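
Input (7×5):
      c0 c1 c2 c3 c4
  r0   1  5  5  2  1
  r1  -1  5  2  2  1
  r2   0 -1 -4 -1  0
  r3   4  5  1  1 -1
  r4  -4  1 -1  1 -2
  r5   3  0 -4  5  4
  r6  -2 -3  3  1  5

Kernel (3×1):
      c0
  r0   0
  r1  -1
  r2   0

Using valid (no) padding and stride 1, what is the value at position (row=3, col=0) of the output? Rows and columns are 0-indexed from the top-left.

The receptive field on the input at this output position is [4 / -4 / 3]. Elementwise product with the kernel and sum: -4·-1.

4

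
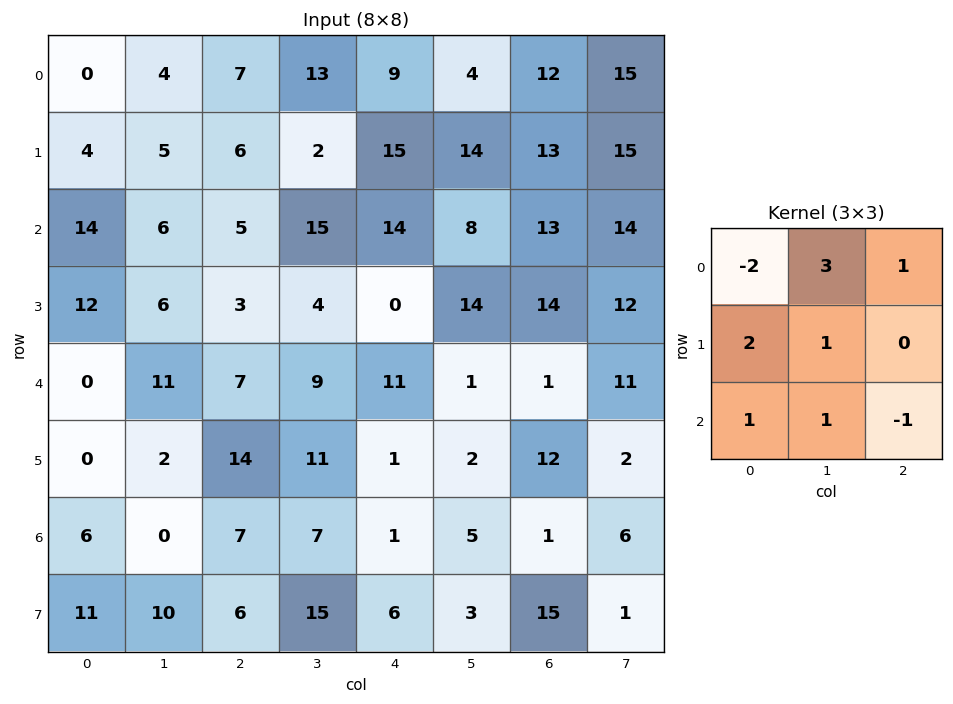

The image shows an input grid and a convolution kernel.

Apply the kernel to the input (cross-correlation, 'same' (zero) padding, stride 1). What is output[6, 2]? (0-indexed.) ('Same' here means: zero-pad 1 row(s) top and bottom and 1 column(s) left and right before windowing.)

57

The receptive field on the zero-padded input at this output position is [2 14 11 / 0 7 7 / 10 6 15]. Elementwise product with the kernel and sum: 2·-2 + 14·3 + 11·1 + 0·2 + 7·1 + 10·1 + 6·1 + 15·-1.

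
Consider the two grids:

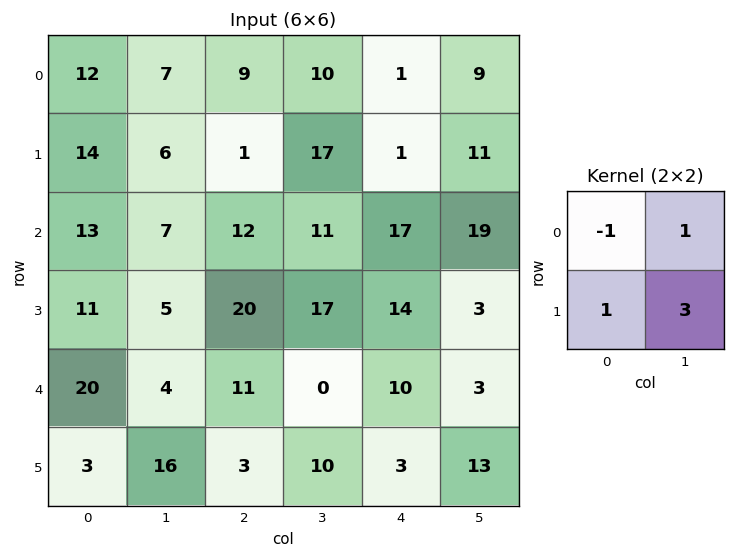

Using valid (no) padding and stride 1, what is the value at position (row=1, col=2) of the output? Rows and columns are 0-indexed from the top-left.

The receptive field on the input at this output position is [1 17 / 12 11]. Elementwise product with the kernel and sum: 1·-1 + 17·1 + 12·1 + 11·3.

61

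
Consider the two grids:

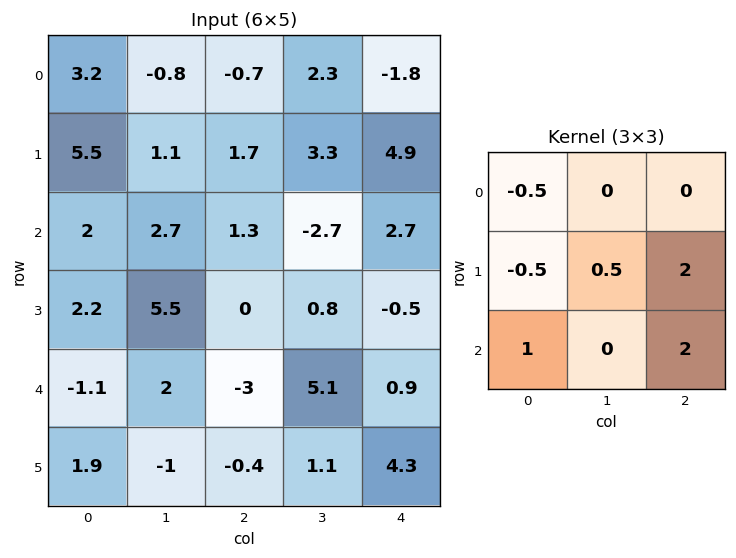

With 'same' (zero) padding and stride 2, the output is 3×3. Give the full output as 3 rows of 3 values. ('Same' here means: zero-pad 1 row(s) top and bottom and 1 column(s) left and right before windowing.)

2.2 12.35 1.25
17.4 0.45 1.85
1.45 6.15 -1.4

Output[0,0]: The receptive field on the zero-padded input at this output position is [0 0 0 / 0 3.2 -0.8 / 0 5.5 1.1]. Elementwise product with the kernel and sum: 0·-0.5 + 0·-0.5 + 3.2·0.5 + -0.8·2 + 0·1 + 1.1·2.
Output[0,1]: The receptive field on the zero-padded input at this output position is [0 0 0 / -0.8 -0.7 2.3 / 1.1 1.7 3.3]. Elementwise product with the kernel and sum: 0·-0.5 + -0.8·-0.5 + -0.7·0.5 + 2.3·2 + 1.1·1 + 3.3·2.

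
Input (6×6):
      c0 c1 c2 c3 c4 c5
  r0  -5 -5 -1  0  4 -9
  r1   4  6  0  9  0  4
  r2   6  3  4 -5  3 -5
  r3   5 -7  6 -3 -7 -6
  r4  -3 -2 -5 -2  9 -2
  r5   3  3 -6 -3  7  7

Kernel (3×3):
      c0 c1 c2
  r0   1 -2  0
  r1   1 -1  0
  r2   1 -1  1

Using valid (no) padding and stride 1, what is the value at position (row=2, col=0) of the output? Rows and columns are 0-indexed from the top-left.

The receptive field on the input at this output position is [6 3 4 / 5 -7 6 / -3 -2 -5]. Elementwise product with the kernel and sum: 6·1 + 3·-2 + 5·1 + -7·-1 + -3·1 + -2·-1 + -5·1.

6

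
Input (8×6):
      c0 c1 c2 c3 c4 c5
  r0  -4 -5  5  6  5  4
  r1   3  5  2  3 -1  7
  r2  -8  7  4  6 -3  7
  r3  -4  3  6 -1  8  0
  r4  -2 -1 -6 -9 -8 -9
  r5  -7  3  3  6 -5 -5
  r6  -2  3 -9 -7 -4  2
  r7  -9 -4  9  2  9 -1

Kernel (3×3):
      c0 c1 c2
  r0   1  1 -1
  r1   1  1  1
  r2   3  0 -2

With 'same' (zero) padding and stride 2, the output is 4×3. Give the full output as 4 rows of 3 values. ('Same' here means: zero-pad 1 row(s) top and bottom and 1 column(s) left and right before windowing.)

-19 15 10
-9 32 2
-16 -9 9
-1 -29 5

Output[0,0]: The receptive field on the zero-padded input at this output position is [0 0 0 / 0 -4 -5 / 0 3 5]. Elementwise product with the kernel and sum: 0·1 + 0·1 + 0·-1 + 0·1 + -4·1 + -5·1 + 0·3 + 5·-2.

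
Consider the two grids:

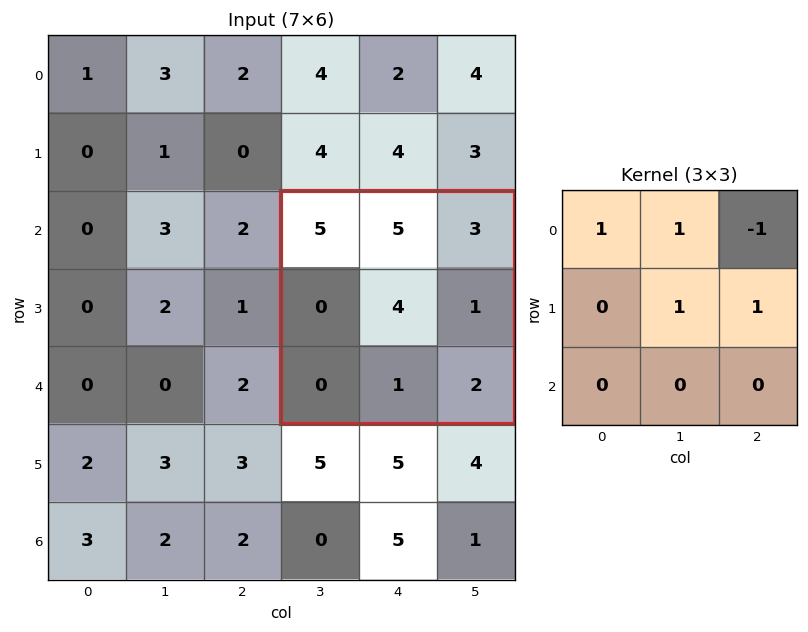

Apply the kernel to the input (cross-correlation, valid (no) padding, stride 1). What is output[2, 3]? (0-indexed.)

12

The receptive field on the input at this output position is [5 5 3 / 0 4 1 / 0 1 2]. Elementwise product with the kernel and sum: 5·1 + 5·1 + 3·-1 + 4·1 + 1·1.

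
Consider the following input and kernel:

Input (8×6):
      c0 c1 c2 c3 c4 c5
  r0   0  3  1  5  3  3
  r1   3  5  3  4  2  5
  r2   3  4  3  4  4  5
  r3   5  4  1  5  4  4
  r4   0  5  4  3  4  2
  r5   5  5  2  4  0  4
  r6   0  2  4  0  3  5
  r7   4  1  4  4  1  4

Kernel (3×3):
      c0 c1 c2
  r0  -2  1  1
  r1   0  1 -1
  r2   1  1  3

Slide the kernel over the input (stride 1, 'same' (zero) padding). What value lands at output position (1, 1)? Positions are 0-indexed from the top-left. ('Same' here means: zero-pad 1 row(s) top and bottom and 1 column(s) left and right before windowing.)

22

The receptive field on the zero-padded input at this output position is [0 3 1 / 3 5 3 / 3 4 3]. Elementwise product with the kernel and sum: 0·-2 + 3·1 + 1·1 + 5·1 + 3·-1 + 3·1 + 4·1 + 3·3.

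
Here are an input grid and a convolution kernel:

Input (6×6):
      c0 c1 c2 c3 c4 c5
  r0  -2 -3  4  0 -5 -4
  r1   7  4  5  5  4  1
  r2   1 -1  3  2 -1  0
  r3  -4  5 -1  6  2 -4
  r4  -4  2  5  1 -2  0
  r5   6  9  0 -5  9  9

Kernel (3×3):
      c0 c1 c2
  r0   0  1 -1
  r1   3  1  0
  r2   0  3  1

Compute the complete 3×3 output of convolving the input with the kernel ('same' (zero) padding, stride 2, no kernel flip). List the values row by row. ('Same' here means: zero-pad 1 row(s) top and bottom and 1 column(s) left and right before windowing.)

23 15 8
-3 3 10
14 -1 43

Output[0,0]: The receptive field on the zero-padded input at this output position is [0 0 0 / 0 -2 -3 / 0 7 4]. Elementwise product with the kernel and sum: 0·1 + 0·-1 + 0·3 + -2·1 + 7·3 + 4·1.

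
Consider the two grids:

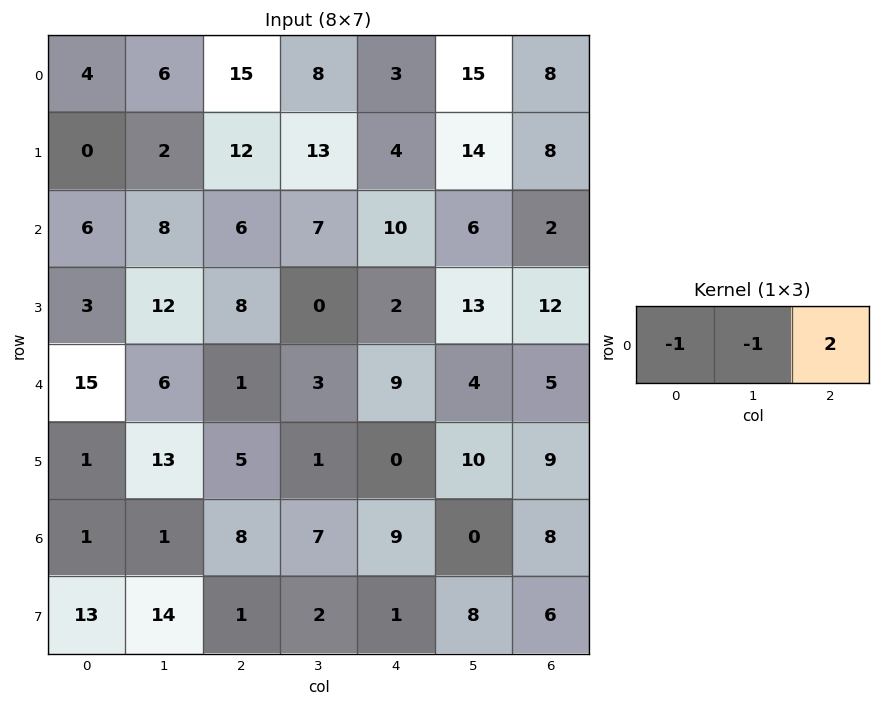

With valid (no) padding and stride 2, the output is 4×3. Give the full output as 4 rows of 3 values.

Output[0,0]: The receptive field on the input at this output position is [4 6 15]. Elementwise product with the kernel and sum: 4·-1 + 6·-1 + 15·2.
Output[0,1]: The receptive field on the input at this output position is [15 8 3]. Elementwise product with the kernel and sum: 15·-1 + 8·-1 + 3·2.

20 -17 -2
-2 7 -12
-19 14 -3
14 3 7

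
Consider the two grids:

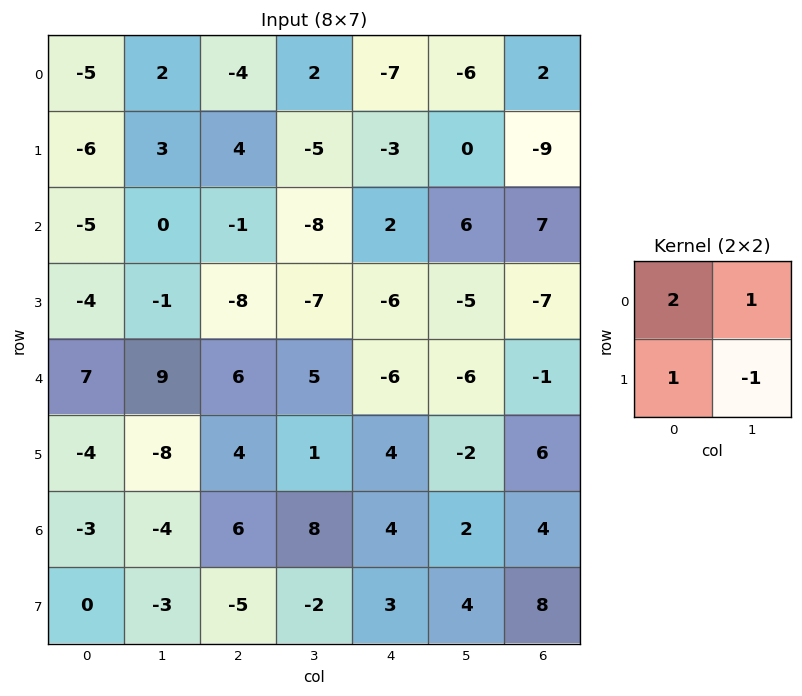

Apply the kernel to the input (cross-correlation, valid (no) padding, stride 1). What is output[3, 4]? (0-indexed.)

The receptive field on the input at this output position is [-6 -5 / -6 -6]. Elementwise product with the kernel and sum: -6·2 + -5·1 + -6·1 + -6·-1.

-17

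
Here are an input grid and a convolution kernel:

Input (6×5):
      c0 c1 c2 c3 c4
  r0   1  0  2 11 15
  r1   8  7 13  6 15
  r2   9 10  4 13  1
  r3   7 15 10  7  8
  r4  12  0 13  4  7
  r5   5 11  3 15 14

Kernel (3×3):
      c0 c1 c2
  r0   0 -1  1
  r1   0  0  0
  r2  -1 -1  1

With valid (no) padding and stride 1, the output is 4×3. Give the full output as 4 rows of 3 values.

-13 8 -12
-6 -25 0
-5 0 -22
-18 -2 -3

Output[0,0]: The receptive field on the input at this output position is [1 0 2 / 8 7 13 / 9 10 4]. Elementwise product with the kernel and sum: 0·-1 + 2·1 + 9·-1 + 10·-1 + 4·1.
Output[0,1]: The receptive field on the input at this output position is [0 2 11 / 7 13 6 / 10 4 13]. Elementwise product with the kernel and sum: 2·-1 + 11·1 + 10·-1 + 4·-1 + 13·1.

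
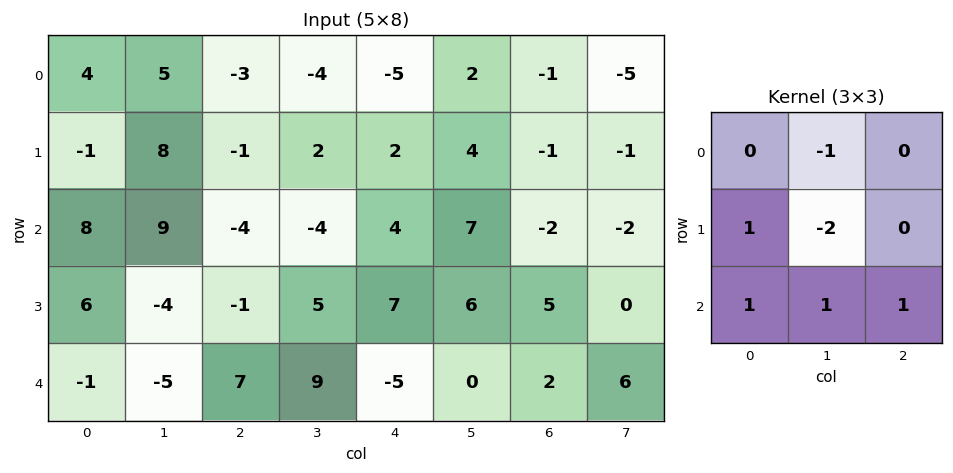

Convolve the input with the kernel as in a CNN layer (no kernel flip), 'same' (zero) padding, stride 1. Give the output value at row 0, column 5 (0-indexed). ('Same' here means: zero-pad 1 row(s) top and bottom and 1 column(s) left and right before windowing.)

-4

The receptive field on the zero-padded input at this output position is [0 0 0 / -5 2 -1 / 2 4 -1]. Elementwise product with the kernel and sum: 0·-1 + -5·1 + 2·-2 + 2·1 + 4·1 + -1·1.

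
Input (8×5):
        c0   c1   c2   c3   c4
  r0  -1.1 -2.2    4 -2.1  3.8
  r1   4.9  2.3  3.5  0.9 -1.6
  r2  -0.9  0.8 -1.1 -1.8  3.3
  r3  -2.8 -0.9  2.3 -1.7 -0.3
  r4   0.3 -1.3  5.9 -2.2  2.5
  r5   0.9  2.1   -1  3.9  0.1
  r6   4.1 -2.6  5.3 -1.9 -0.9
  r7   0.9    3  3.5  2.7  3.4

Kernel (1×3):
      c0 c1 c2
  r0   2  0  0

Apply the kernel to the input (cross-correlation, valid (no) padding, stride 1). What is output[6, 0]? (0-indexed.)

The receptive field on the input at this output position is [4.1 -2.6 5.3]. Elementwise product with the kernel and sum: 4.1·2.

8.2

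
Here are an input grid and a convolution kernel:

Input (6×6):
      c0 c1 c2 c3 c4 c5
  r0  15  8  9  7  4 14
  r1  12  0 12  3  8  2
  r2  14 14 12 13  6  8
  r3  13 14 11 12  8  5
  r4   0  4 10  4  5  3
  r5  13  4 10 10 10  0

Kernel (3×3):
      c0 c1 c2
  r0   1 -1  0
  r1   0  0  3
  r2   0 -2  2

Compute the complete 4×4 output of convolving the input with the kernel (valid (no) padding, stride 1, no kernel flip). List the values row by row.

39 10 12 13
42 29 19 13
45 26 25 18
41 15 14 -7

Output[0,0]: The receptive field on the input at this output position is [15 8 9 / 12 0 12 / 14 14 12]. Elementwise product with the kernel and sum: 15·1 + 8·-1 + 12·3 + 14·-2 + 12·2.
Output[0,1]: The receptive field on the input at this output position is [8 9 7 / 0 12 3 / 14 12 13]. Elementwise product with the kernel and sum: 8·1 + 9·-1 + 3·3 + 12·-2 + 13·2.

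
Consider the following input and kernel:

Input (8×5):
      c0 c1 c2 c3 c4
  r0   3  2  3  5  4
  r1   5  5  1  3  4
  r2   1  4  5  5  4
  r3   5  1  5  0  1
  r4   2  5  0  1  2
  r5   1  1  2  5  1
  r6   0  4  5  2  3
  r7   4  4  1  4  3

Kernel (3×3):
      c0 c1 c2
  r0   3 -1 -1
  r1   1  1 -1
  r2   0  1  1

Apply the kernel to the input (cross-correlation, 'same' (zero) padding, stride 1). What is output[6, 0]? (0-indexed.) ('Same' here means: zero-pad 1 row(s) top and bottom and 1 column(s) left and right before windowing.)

2

The receptive field on the zero-padded input at this output position is [0 1 1 / 0 0 4 / 0 4 4]. Elementwise product with the kernel and sum: 0·3 + 1·-1 + 1·-1 + 0·1 + 0·1 + 4·-1 + 4·1 + 4·1.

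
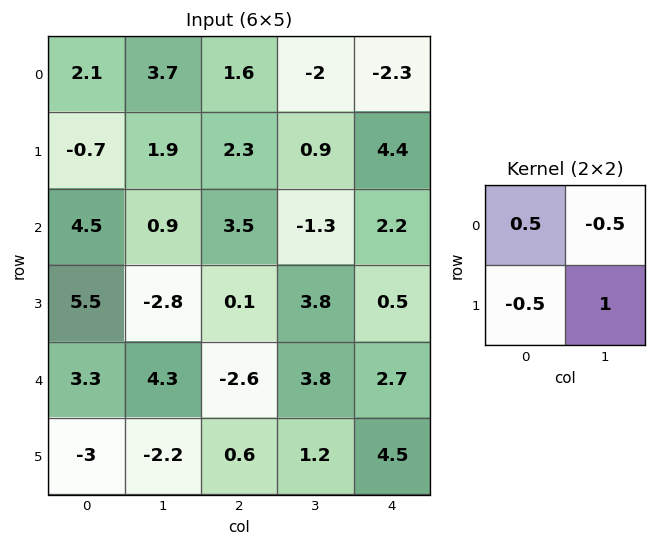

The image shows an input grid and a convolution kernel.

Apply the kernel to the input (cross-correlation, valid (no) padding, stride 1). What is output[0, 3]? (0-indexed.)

4.1

The receptive field on the input at this output position is [-2 -2.3 / 0.9 4.4]. Elementwise product with the kernel and sum: -2·0.5 + -2.3·-0.5 + 0.9·-0.5 + 4.4·1.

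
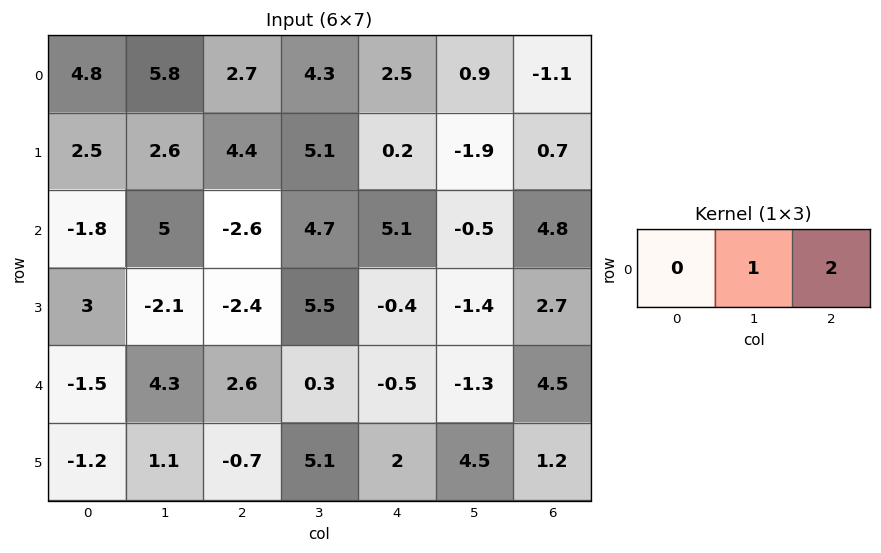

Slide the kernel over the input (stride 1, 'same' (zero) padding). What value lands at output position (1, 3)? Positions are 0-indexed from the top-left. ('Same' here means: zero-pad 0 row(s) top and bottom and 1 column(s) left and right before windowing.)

5.5

The receptive field on the zero-padded input at this output position is [4.4 5.1 0.2]. Elementwise product with the kernel and sum: 5.1·1 + 0.2·2.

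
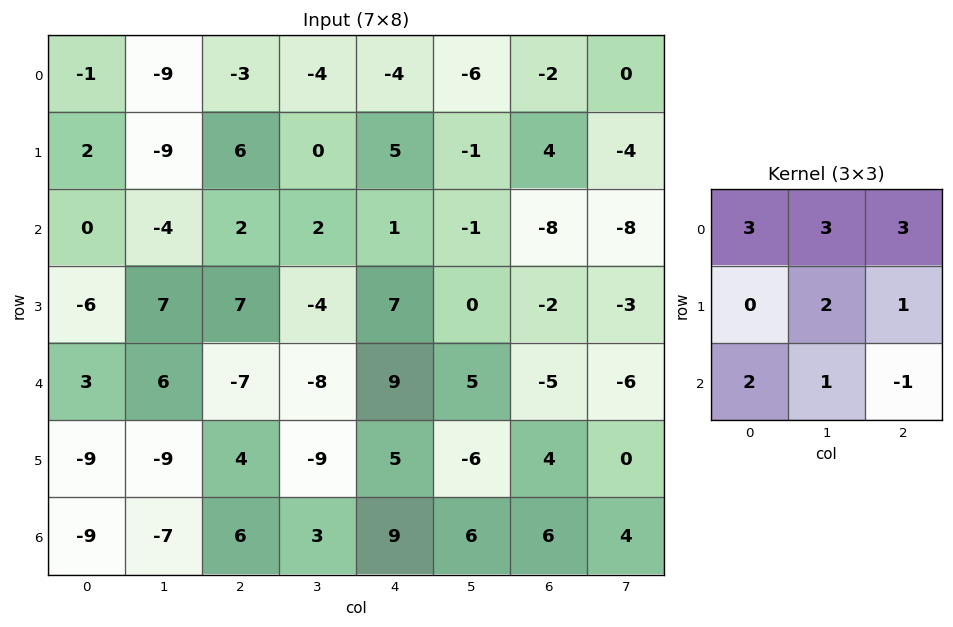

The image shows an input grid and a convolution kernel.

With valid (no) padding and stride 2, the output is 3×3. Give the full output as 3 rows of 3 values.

-57 -23 -25
34 -17 2
-39 -25 37

Output[0,0]: The receptive field on the input at this output position is [-1 -9 -3 / 2 -9 6 / 0 -4 2]. Elementwise product with the kernel and sum: -1·3 + -9·3 + -3·3 + -9·2 + 6·1 + 0·2 + -4·1 + 2·-1.
Output[0,1]: The receptive field on the input at this output position is [-3 -4 -4 / 6 0 5 / 2 2 1]. Elementwise product with the kernel and sum: -3·3 + -4·3 + -4·3 + 0·2 + 5·1 + 2·2 + 2·1 + 1·-1.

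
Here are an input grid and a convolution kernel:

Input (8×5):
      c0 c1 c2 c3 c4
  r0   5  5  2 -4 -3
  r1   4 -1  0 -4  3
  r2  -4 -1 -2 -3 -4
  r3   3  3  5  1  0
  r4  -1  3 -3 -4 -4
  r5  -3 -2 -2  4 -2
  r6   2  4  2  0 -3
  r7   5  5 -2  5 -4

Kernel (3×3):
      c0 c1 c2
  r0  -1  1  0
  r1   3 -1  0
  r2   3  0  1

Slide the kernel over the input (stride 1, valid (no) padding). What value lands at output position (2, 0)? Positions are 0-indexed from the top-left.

The receptive field on the input at this output position is [-4 -1 -2 / 3 3 5 / -1 3 -3]. Elementwise product with the kernel and sum: -4·-1 + -1·1 + 3·3 + 3·-1 + -1·3 + -3·1.

3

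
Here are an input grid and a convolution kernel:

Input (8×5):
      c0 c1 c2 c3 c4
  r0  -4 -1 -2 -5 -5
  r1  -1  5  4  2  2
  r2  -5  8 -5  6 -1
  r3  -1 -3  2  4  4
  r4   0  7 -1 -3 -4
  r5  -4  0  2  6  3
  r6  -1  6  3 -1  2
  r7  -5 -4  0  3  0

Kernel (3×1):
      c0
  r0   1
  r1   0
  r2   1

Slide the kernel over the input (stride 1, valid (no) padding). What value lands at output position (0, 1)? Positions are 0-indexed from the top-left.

The receptive field on the input at this output position is [-1 / 5 / 8]. Elementwise product with the kernel and sum: -1·1 + 8·1.

7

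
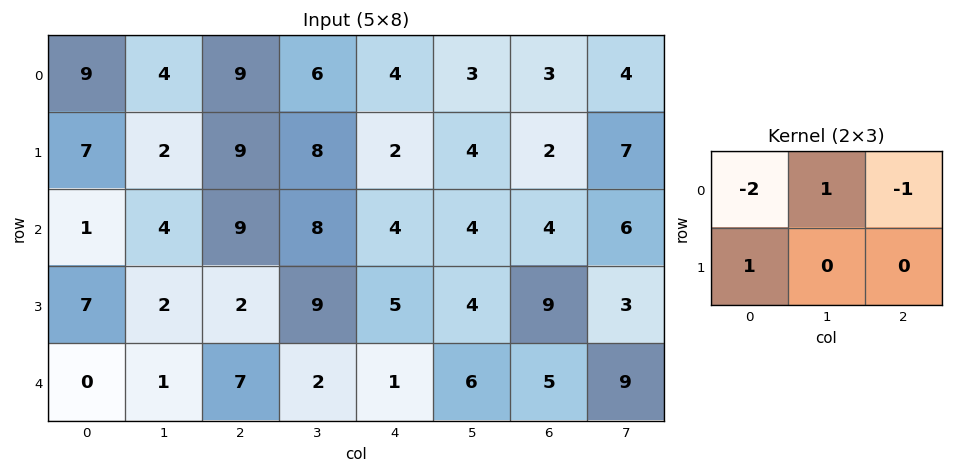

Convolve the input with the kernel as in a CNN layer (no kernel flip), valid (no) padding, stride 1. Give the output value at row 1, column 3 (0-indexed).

-10

The receptive field on the input at this output position is [8 2 4 / 8 4 4]. Elementwise product with the kernel and sum: 8·-2 + 2·1 + 4·-1 + 8·1.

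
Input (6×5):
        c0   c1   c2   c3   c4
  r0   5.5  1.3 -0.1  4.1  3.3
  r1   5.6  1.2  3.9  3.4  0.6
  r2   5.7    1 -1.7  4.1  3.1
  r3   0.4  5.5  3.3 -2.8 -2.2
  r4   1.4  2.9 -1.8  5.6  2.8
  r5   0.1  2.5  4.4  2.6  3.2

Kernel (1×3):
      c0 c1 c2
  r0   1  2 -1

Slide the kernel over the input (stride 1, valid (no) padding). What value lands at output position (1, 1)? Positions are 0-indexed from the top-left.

5.6

The receptive field on the input at this output position is [1.2 3.9 3.4]. Elementwise product with the kernel and sum: 1.2·1 + 3.9·2 + 3.4·-1.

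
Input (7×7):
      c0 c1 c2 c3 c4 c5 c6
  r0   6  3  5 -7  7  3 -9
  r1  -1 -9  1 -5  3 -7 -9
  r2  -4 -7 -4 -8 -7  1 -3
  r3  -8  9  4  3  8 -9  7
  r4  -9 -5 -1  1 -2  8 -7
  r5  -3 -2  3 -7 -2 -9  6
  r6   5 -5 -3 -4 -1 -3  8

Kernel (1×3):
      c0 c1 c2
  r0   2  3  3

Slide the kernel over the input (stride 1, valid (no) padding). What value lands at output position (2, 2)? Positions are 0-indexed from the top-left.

-53

The receptive field on the input at this output position is [-4 -8 -7]. Elementwise product with the kernel and sum: -4·2 + -8·3 + -7·3.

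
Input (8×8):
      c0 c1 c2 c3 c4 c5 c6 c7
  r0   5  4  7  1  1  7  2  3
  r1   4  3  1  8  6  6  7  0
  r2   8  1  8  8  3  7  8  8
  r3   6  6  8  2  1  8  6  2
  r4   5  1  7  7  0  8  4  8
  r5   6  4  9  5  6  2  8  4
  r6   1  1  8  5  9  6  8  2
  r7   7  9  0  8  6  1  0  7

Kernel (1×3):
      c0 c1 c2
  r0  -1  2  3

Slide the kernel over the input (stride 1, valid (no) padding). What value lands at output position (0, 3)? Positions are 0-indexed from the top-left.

22

The receptive field on the input at this output position is [1 1 7]. Elementwise product with the kernel and sum: 1·-1 + 1·2 + 7·3.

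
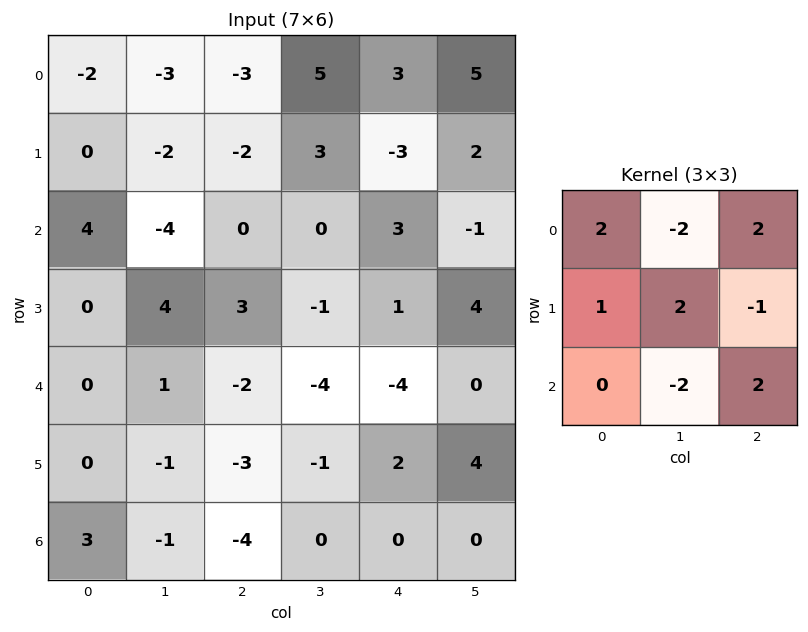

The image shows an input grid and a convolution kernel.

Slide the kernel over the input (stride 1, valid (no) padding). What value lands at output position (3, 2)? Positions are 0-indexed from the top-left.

The receptive field on the input at this output position is [3 -1 1 / -2 -4 -4 / -3 -1 2]. Elementwise product with the kernel and sum: 3·2 + -1·-2 + 1·2 + -2·1 + -4·2 + -4·-1 + -1·-2 + 2·2.

10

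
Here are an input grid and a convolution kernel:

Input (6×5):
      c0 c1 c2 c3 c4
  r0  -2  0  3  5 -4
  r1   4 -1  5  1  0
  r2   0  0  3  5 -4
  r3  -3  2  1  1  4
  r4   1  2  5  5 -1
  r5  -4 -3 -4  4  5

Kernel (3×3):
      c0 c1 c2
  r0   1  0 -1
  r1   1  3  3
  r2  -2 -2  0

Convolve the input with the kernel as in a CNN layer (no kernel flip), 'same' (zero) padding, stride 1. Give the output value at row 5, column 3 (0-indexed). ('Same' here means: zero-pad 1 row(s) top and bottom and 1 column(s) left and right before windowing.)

29

The receptive field on the zero-padded input at this output position is [5 5 -1 / -4 4 5 / 0 0 0]. Elementwise product with the kernel and sum: 5·1 + -1·-1 + -4·1 + 4·3 + 5·3 + 0·-2 + 0·-2.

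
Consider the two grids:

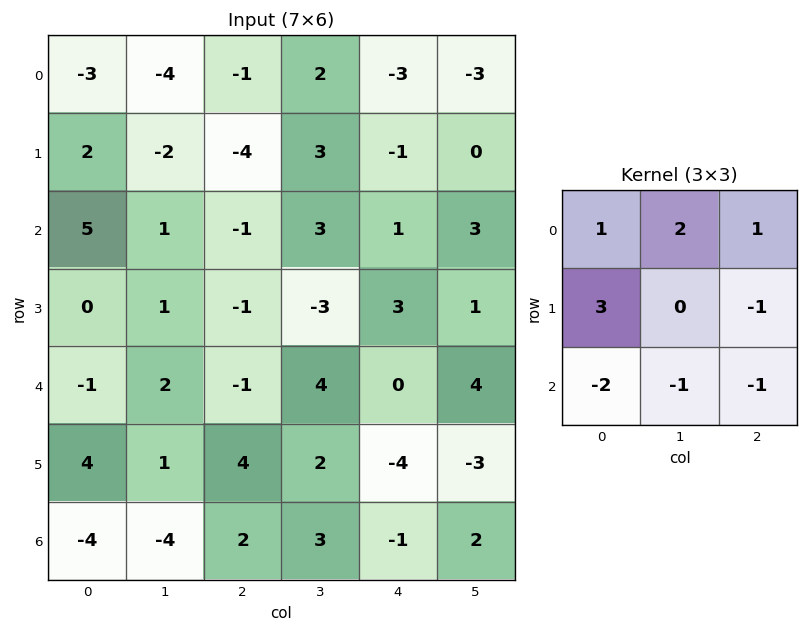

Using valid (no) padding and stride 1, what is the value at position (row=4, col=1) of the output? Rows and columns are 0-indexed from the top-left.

8

The receptive field on the input at this output position is [2 -1 4 / 1 4 2 / -4 2 3]. Elementwise product with the kernel and sum: 2·1 + -1·2 + 4·1 + 1·3 + 2·-1 + -4·-2 + 2·-1 + 3·-1.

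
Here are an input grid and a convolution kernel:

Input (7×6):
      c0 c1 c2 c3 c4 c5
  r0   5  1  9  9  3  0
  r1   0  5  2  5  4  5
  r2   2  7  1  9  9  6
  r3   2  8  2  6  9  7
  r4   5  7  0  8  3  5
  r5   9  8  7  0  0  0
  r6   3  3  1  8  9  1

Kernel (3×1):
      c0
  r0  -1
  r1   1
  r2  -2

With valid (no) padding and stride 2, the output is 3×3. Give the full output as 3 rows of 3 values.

Output[0,0]: The receptive field on the input at this output position is [5 / 0 / 2]. Elementwise product with the kernel and sum: 5·-1 + 0·1 + 2·-2.

-9 -9 -17
-10 1 -6
-2 5 -21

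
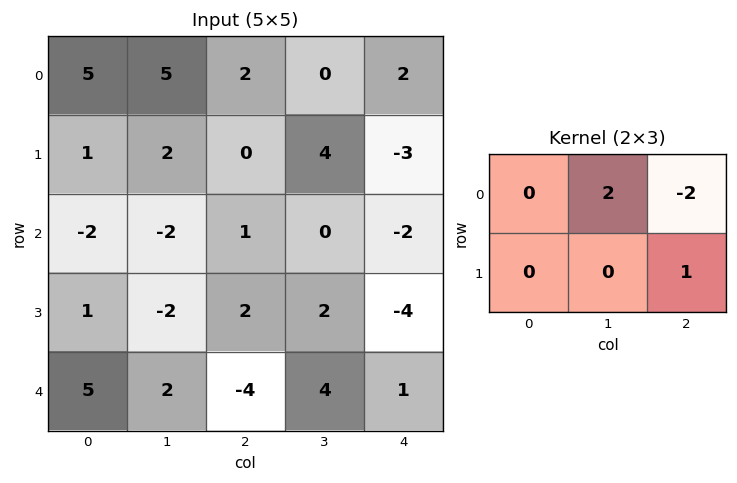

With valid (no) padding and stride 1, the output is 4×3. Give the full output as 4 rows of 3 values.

6 8 -7
5 -8 12
-4 4 0
-12 4 13

Output[0,0]: The receptive field on the input at this output position is [5 5 2 / 1 2 0]. Elementwise product with the kernel and sum: 5·2 + 2·-2 + 0·1.
Output[0,1]: The receptive field on the input at this output position is [5 2 0 / 2 0 4]. Elementwise product with the kernel and sum: 2·2 + 0·-2 + 4·1.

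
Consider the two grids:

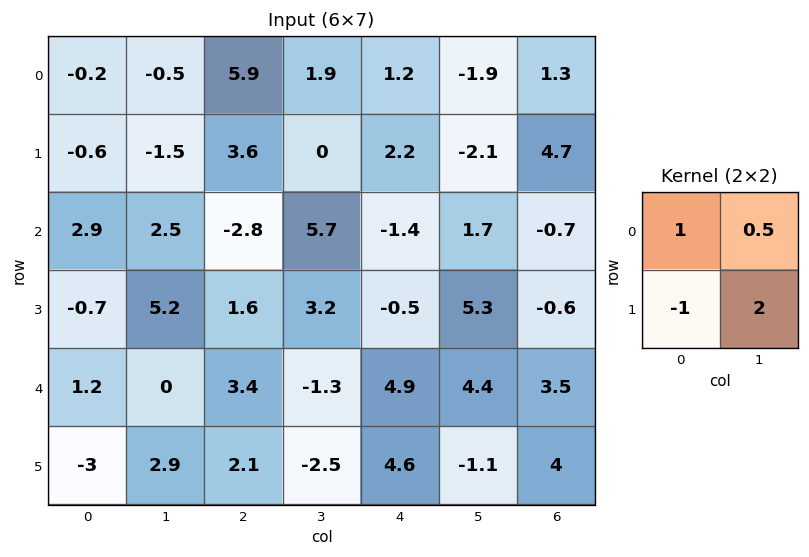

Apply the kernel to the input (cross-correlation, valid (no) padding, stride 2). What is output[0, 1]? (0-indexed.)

3.25

The receptive field on the input at this output position is [5.9 1.9 / 3.6 0]. Elementwise product with the kernel and sum: 5.9·1 + 1.9·0.5 + 3.6·-1 + 0·2.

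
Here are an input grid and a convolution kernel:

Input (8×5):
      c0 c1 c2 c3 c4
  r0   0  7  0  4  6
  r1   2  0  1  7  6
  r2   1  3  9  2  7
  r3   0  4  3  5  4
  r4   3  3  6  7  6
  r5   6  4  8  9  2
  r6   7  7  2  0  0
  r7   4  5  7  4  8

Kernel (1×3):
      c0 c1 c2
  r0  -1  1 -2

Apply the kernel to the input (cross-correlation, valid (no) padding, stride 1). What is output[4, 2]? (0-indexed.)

-11

The receptive field on the input at this output position is [6 7 6]. Elementwise product with the kernel and sum: 6·-1 + 7·1 + 6·-2.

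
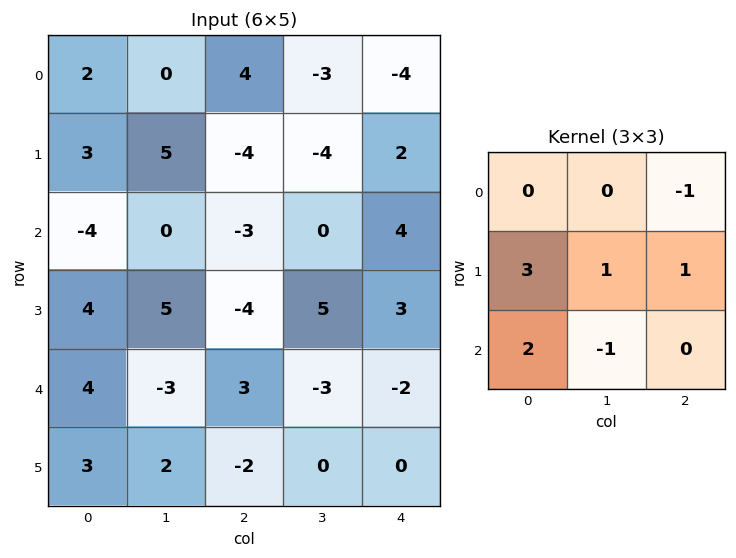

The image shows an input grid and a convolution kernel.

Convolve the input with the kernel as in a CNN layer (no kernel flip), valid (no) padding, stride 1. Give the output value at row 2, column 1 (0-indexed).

7

The receptive field on the input at this output position is [0 -3 0 / 5 -4 5 / -3 3 -3]. Elementwise product with the kernel and sum: 0·-1 + 5·3 + -4·1 + 5·1 + -3·2 + 3·-1.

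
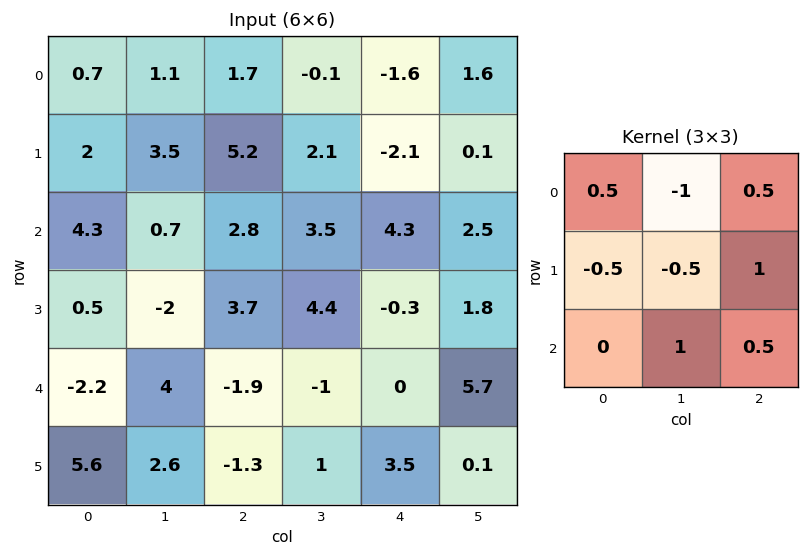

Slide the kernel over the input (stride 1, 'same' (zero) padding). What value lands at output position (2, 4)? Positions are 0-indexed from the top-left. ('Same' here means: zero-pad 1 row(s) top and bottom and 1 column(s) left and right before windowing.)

2.4

The receptive field on the zero-padded input at this output position is [2.1 -2.1 0.1 / 3.5 4.3 2.5 / 4.4 -0.3 1.8]. Elementwise product with the kernel and sum: 2.1·0.5 + -2.1·-1 + 0.1·0.5 + 3.5·-0.5 + 4.3·-0.5 + 2.5·1 + -0.3·1 + 1.8·0.5.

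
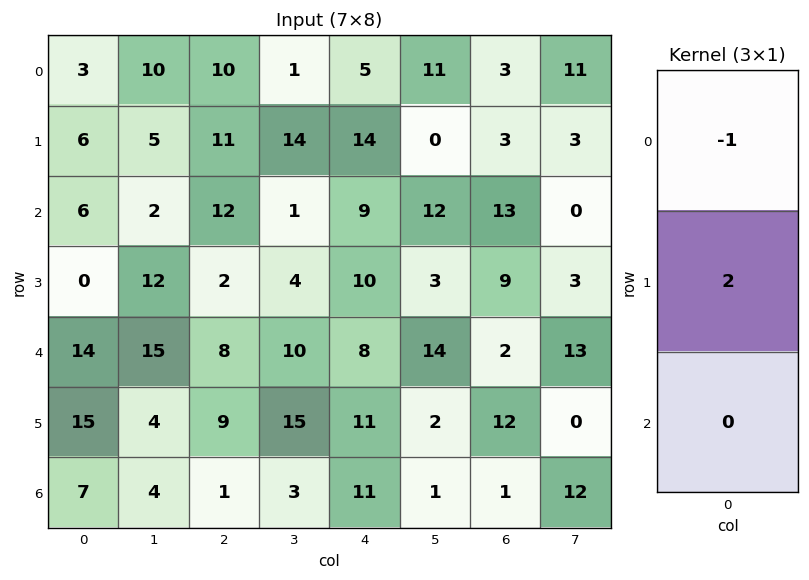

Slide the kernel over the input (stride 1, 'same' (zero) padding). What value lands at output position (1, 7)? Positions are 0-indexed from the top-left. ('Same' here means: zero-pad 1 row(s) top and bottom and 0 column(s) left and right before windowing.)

-5

The receptive field on the zero-padded input at this output position is [11 / 3 / 0]. Elementwise product with the kernel and sum: 11·-1 + 3·2.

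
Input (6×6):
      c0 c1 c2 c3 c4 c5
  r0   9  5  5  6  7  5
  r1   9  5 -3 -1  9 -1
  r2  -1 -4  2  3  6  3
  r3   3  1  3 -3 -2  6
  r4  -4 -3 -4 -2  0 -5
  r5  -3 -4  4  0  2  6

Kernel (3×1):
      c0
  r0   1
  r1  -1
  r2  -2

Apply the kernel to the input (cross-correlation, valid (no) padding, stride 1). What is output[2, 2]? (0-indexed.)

7

The receptive field on the input at this output position is [2 / 3 / -4]. Elementwise product with the kernel and sum: 2·1 + 3·-1 + -4·-2.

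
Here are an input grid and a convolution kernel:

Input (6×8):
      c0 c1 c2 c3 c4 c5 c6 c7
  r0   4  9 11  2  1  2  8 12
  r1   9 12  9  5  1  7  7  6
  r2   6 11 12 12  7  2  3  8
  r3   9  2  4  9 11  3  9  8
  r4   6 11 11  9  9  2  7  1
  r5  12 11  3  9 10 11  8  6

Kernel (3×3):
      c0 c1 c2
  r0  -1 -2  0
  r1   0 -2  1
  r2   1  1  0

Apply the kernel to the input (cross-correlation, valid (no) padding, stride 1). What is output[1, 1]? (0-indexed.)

-36

The receptive field on the input at this output position is [12 9 5 / 11 12 12 / 2 4 9]. Elementwise product with the kernel and sum: 12·-1 + 9·-2 + 12·-2 + 12·1 + 2·1 + 4·1.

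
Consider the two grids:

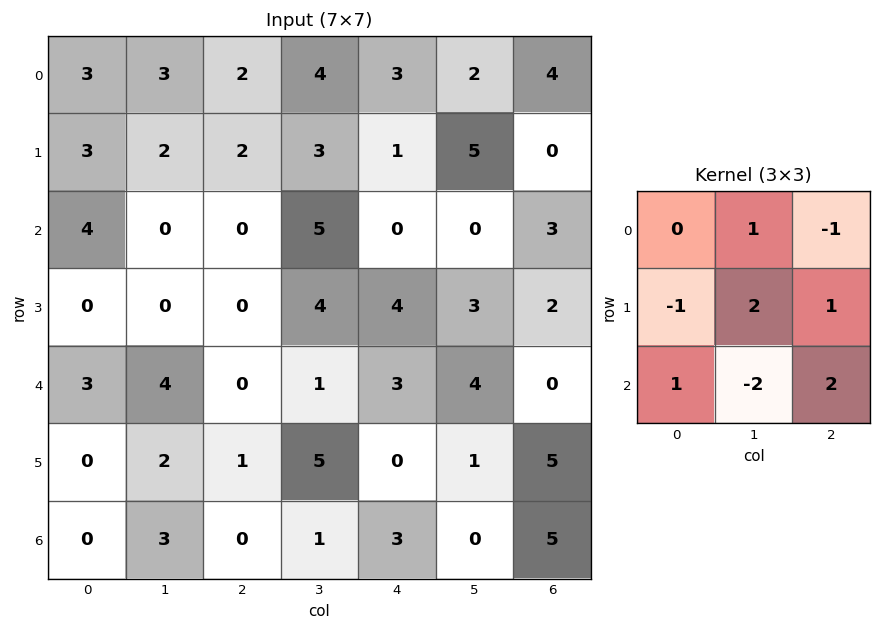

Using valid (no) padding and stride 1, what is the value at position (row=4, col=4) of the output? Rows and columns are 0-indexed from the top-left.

The receptive field on the input at this output position is [3 4 0 / 0 1 5 / 3 0 5]. Elementwise product with the kernel and sum: 4·1 + 0·-1 + 0·-1 + 1·2 + 5·1 + 3·1 + 0·-2 + 5·2.

24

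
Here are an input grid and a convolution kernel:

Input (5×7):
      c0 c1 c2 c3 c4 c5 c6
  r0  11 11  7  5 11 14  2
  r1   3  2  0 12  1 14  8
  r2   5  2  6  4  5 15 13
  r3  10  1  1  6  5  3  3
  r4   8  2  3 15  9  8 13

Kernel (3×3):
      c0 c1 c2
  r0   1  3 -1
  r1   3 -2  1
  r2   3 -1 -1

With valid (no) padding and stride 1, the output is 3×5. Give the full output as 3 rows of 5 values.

Output[0,0]: The receptive field on the input at this output position is [11 11 7 / 3 2 0 / 5 2 6]. Elementwise product with the kernel and sum: 11·1 + 11·3 + 7·-1 + 3·3 + 2·-2 + 0·1 + 5·3 + 2·-1 + 6·-1.
Output[0,1]: The receptive field on the input at this output position is [11 7 5 / 2 0 12 / 2 6 4]. Elementwise product with the kernel and sum: 11·1 + 7·3 + 5·-1 + 2·3 + 0·-2 + 12·1 + 2·3 + 6·-1 + 4·-1.

49 41 -3 64 21
54 -16 42 28 42
53 11 -6 43 55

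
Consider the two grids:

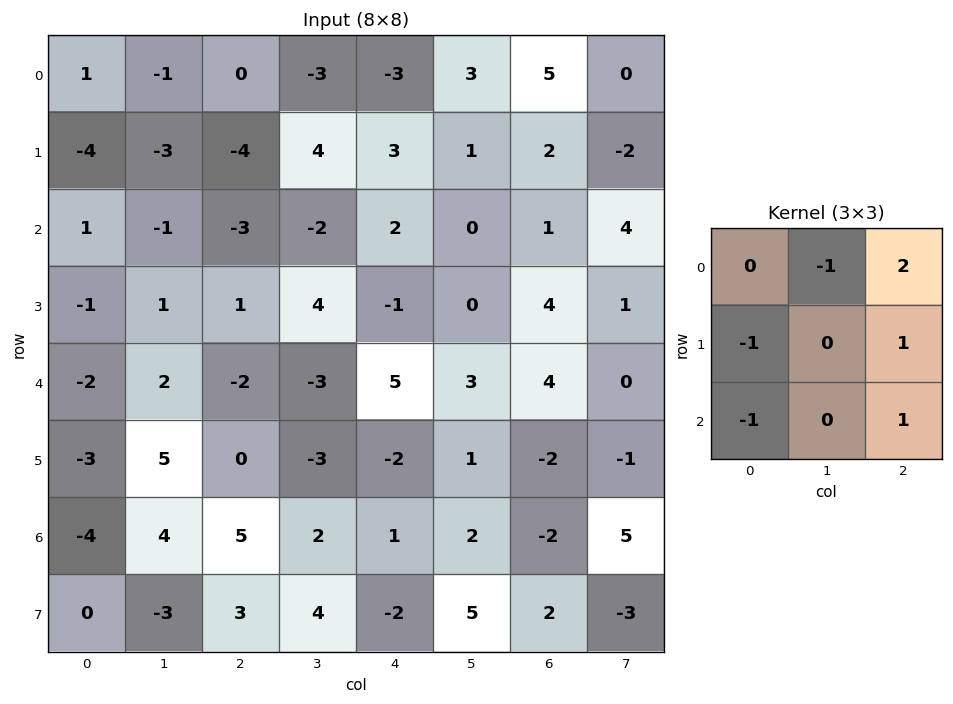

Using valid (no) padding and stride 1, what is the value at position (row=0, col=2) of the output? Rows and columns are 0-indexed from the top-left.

9

The receptive field on the input at this output position is [0 -3 -3 / -4 4 3 / -3 -2 2]. Elementwise product with the kernel and sum: -3·-1 + -3·2 + -4·-1 + 3·1 + -3·-1 + 2·1.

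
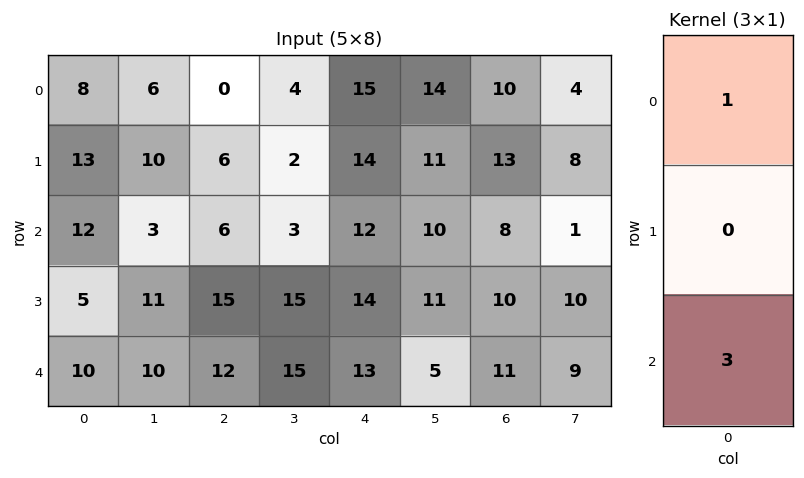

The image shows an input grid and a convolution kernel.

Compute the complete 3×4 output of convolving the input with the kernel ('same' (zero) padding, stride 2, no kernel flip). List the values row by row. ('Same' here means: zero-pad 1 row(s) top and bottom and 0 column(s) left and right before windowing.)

Output[0,0]: The receptive field on the zero-padded input at this output position is [0 / 8 / 13]. Elementwise product with the kernel and sum: 0·1 + 13·3.

39 18 42 39
28 51 56 43
5 15 14 10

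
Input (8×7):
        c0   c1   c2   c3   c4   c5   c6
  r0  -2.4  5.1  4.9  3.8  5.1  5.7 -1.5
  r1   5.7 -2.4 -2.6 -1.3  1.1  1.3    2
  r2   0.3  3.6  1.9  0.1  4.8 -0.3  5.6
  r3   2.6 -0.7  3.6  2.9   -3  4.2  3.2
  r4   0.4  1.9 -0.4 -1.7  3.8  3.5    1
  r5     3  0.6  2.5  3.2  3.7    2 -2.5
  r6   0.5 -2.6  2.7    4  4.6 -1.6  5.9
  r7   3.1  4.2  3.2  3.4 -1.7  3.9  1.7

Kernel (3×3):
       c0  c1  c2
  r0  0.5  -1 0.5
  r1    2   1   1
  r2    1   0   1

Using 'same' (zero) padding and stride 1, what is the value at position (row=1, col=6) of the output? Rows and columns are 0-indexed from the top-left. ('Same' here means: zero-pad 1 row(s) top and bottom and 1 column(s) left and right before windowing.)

The receptive field on the zero-padded input at this output position is [5.7 -1.5 0 / 1.3 2 0 / -0.3 5.6 0]. Elementwise product with the kernel and sum: 5.7·0.5 + -1.5·-1 + 0·0.5 + 1.3·2 + 2·1 + 0·1 + -0.3·1 + 0·1.

8.65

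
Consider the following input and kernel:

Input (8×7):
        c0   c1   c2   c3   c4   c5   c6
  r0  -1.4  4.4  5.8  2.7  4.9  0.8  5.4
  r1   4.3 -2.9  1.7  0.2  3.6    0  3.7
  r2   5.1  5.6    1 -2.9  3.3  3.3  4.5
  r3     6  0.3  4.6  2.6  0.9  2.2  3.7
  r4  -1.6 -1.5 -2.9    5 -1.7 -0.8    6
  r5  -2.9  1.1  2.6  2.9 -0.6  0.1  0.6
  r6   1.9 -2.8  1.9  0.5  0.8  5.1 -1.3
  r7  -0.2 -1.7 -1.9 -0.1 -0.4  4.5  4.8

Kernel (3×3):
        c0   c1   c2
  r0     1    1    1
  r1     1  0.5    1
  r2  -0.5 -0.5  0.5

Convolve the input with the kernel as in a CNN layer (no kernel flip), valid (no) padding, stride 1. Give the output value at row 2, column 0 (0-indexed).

The receptive field on the input at this output position is [5.1 5.6 1 / 6 0.3 4.6 / -1.6 -1.5 -2.9]. Elementwise product with the kernel and sum: 5.1·1 + 5.6·1 + 1·1 + 6·1 + 0.3·0.5 + 4.6·1 + -1.6·-0.5 + -1.5·-0.5 + -2.9·0.5.

22.55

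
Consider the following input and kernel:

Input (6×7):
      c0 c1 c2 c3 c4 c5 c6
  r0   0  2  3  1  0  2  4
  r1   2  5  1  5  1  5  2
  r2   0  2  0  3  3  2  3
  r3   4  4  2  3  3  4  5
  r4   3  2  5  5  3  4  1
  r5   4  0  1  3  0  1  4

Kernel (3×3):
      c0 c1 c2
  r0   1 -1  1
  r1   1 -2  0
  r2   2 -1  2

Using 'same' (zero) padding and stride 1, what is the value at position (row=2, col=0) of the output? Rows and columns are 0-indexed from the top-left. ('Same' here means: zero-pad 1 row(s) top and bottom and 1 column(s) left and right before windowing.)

The receptive field on the zero-padded input at this output position is [0 2 5 / 0 0 2 / 0 4 4]. Elementwise product with the kernel and sum: 0·1 + 2·-1 + 5·1 + 0·1 + 0·-2 + 0·2 + 4·-1 + 4·2.

7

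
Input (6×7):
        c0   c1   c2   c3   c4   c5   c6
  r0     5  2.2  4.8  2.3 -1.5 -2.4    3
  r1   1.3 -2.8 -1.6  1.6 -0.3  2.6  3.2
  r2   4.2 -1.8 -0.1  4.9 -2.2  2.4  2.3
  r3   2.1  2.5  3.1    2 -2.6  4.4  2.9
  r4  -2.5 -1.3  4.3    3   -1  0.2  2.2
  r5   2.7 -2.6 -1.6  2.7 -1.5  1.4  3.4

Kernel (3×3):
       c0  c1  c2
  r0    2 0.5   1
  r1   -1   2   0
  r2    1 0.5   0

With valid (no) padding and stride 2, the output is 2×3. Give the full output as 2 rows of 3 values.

12.3 16.4 3.3
7.15 6.75 9.6

Output[0,0]: The receptive field on the input at this output position is [5 2.2 4.8 / 1.3 -2.8 -1.6 / 4.2 -1.8 -0.1]. Elementwise product with the kernel and sum: 5·2 + 2.2·0.5 + 4.8·1 + 1.3·-1 + -2.8·2 + 4.2·1 + -1.8·0.5.
Output[0,1]: The receptive field on the input at this output position is [4.8 2.3 -1.5 / -1.6 1.6 -0.3 / -0.1 4.9 -2.2]. Elementwise product with the kernel and sum: 4.8·2 + 2.3·0.5 + -1.5·1 + -1.6·-1 + 1.6·2 + -0.1·1 + 4.9·0.5.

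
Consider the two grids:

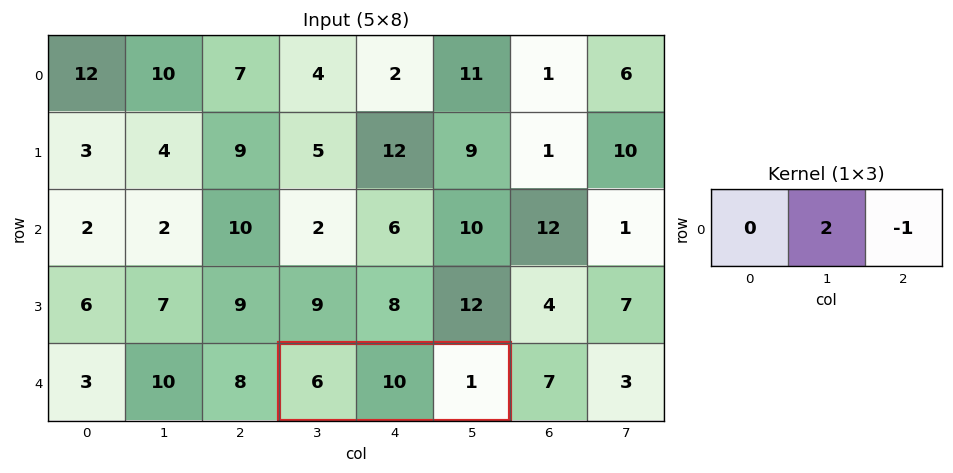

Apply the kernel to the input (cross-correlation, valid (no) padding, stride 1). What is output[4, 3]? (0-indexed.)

19

The receptive field on the input at this output position is [6 10 1]. Elementwise product with the kernel and sum: 10·2 + 1·-1.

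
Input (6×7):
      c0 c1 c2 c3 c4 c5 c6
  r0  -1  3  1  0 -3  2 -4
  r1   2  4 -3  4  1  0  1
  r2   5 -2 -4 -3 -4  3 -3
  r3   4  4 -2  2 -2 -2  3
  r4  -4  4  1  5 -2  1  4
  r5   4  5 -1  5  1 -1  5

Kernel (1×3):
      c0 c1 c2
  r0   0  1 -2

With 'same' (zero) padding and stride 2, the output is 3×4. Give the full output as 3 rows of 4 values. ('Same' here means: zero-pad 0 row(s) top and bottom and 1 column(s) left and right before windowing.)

Output[0,0]: The receptive field on the zero-padded input at this output position is [0 -1 3]. Elementwise product with the kernel and sum: -1·1 + 3·-2.
Output[0,1]: The receptive field on the zero-padded input at this output position is [3 1 0]. Elementwise product with the kernel and sum: 1·1 + 0·-2.

-7 1 -7 -4
9 2 -10 -3
-12 -9 -4 4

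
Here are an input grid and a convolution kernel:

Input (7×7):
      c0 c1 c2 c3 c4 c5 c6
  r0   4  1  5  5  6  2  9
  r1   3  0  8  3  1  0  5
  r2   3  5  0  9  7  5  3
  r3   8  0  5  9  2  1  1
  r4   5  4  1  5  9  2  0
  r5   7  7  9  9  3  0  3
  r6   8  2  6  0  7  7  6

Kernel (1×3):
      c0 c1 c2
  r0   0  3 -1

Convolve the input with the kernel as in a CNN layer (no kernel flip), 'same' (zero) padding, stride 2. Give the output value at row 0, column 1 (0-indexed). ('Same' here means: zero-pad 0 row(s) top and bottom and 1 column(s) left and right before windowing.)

10

The receptive field on the zero-padded input at this output position is [1 5 5]. Elementwise product with the kernel and sum: 5·3 + 5·-1.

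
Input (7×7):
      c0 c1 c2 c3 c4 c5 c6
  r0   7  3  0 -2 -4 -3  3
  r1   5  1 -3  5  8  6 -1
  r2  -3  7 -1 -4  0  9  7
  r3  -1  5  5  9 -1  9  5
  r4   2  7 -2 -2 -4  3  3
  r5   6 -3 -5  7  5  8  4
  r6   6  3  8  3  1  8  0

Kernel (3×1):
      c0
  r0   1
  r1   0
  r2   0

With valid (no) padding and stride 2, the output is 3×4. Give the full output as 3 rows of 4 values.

Output[0,0]: The receptive field on the input at this output position is [7 / 5 / -3]. Elementwise product with the kernel and sum: 7·1.
Output[0,1]: The receptive field on the input at this output position is [0 / -3 / -1]. Elementwise product with the kernel and sum: 0·1.

7 0 -4 3
-3 -1 0 7
2 -2 -4 3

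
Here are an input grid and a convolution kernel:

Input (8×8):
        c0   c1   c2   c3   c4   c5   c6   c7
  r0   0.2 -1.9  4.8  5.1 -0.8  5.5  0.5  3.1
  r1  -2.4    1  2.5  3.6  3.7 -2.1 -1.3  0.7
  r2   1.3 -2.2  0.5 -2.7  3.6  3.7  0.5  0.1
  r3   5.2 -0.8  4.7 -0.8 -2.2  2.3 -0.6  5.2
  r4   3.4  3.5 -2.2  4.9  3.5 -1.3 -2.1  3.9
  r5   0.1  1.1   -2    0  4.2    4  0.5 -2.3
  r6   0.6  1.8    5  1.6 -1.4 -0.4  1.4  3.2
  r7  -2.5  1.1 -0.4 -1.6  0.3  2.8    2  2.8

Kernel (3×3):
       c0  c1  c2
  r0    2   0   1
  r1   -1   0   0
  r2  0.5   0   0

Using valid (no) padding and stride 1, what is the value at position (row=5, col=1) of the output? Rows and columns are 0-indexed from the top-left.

0.95

The receptive field on the input at this output position is [1.1 -2 0 / 1.8 5 1.6 / 1.1 -0.4 -1.6]. Elementwise product with the kernel and sum: 1.1·2 + 0·1 + 1.8·-1 + 1.1·0.5.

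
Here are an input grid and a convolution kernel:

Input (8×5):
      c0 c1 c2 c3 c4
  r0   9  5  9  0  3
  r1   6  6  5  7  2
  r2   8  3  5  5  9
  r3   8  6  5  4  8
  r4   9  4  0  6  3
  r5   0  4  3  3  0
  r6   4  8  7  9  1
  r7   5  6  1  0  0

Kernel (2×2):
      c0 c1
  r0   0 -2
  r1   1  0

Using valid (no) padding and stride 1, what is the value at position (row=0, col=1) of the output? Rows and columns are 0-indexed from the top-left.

The receptive field on the input at this output position is [5 9 / 6 5]. Elementwise product with the kernel and sum: 9·-2 + 6·1.

-12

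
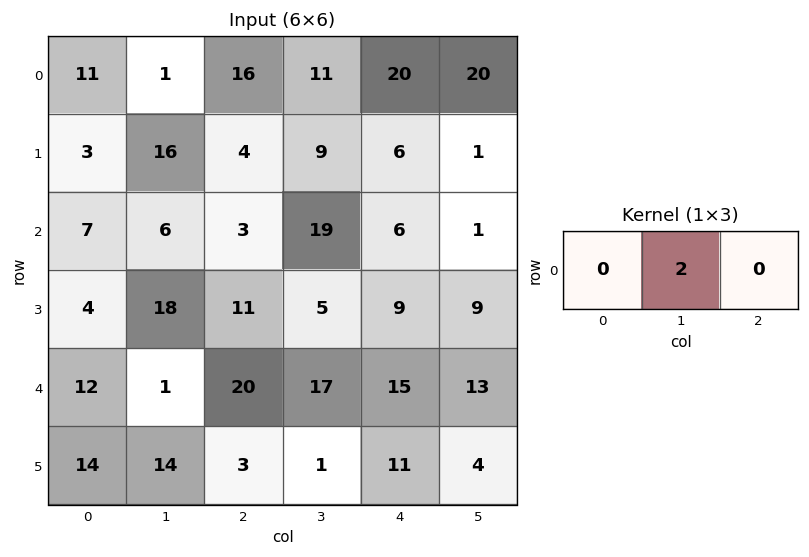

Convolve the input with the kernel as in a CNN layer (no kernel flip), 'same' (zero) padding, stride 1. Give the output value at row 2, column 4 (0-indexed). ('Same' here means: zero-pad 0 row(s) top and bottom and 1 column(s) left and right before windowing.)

The receptive field on the zero-padded input at this output position is [19 6 1]. Elementwise product with the kernel and sum: 6·2.

12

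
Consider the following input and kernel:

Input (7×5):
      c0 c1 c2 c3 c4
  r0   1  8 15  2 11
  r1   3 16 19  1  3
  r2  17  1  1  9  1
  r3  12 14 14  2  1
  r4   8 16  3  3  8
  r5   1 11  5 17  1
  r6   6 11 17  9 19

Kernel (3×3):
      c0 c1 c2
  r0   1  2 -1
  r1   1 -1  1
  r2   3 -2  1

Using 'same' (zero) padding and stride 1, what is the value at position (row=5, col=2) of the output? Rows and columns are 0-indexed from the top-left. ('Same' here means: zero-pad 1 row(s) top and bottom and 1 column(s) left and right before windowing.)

The receptive field on the zero-padded input at this output position is [16 3 3 / 11 5 17 / 11 17 9]. Elementwise product with the kernel and sum: 16·1 + 3·2 + 3·-1 + 11·1 + 5·-1 + 17·1 + 11·3 + 17·-2 + 9·1.

50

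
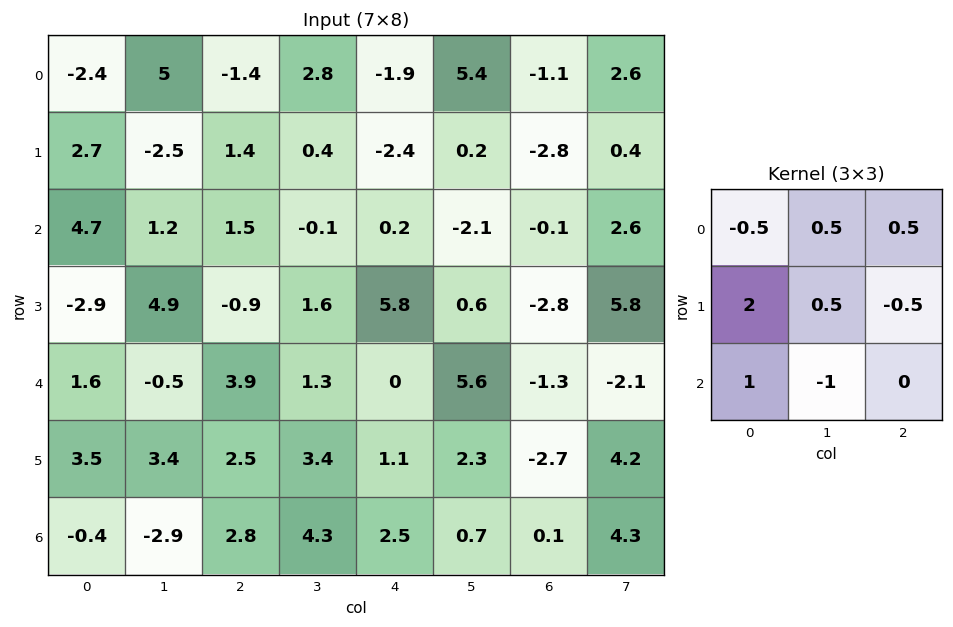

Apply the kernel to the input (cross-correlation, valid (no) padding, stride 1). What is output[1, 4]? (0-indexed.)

The receptive field on the input at this output position is [-2.4 0.2 -2.8 / 0.2 -2.1 -0.1 / 5.8 0.6 -2.8]. Elementwise product with the kernel and sum: -2.4·-0.5 + 0.2·0.5 + -2.8·0.5 + 0.2·2 + -2.1·0.5 + -0.1·-0.5 + 5.8·1 + 0.6·-1.

4.5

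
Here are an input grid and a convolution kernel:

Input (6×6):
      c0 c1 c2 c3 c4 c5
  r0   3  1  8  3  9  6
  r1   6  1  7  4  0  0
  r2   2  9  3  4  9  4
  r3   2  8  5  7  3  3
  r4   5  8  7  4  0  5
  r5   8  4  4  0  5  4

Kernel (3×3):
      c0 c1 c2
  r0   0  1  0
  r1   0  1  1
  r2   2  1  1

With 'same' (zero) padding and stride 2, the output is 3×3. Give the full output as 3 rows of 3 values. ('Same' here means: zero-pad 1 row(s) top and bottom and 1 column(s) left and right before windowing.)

11 24 23
27 42 33
27 28 17

Output[0,0]: The receptive field on the zero-padded input at this output position is [0 0 0 / 0 3 1 / 0 6 1]. Elementwise product with the kernel and sum: 0·1 + 3·1 + 1·1 + 0·2 + 6·1 + 1·1.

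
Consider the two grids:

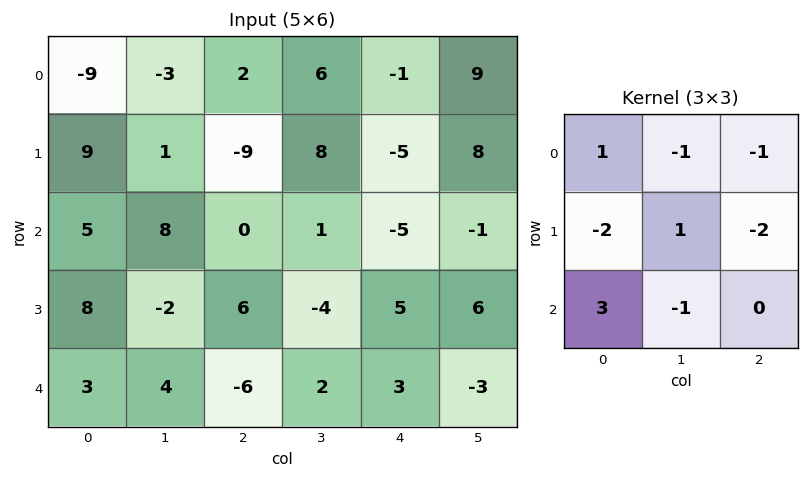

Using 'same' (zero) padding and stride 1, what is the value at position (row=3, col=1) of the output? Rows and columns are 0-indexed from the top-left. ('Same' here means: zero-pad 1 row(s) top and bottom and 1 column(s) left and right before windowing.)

The receptive field on the zero-padded input at this output position is [5 8 0 / 8 -2 6 / 3 4 -6]. Elementwise product with the kernel and sum: 5·1 + 8·-1 + 0·-1 + 8·-2 + -2·1 + 6·-2 + 3·3 + 4·-1.

-28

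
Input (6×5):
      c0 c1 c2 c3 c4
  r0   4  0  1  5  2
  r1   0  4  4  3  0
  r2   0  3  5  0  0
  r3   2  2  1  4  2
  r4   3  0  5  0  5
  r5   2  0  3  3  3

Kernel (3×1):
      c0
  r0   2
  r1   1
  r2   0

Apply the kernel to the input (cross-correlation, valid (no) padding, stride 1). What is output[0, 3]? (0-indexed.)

The receptive field on the input at this output position is [5 / 3 / 0]. Elementwise product with the kernel and sum: 5·2 + 3·1.

13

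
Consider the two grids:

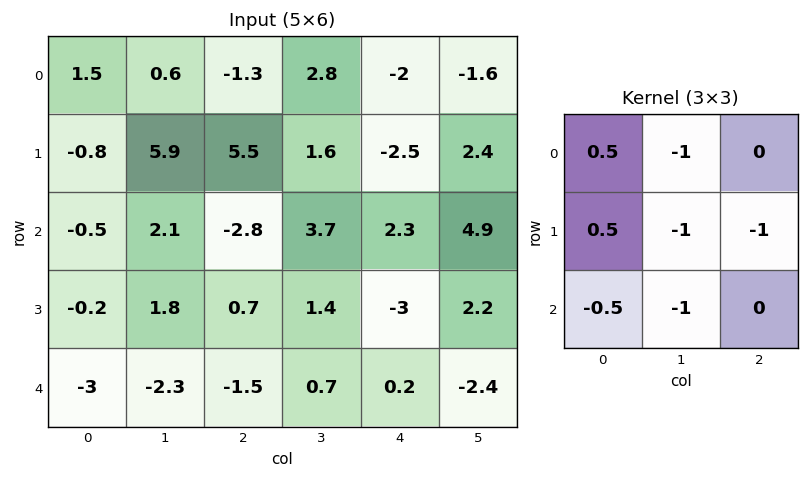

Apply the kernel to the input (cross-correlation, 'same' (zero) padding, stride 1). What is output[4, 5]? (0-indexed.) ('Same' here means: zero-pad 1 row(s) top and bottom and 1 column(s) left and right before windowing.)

The receptive field on the zero-padded input at this output position is [-3 2.2 0 / 0.2 -2.4 0 / 0 0 0]. Elementwise product with the kernel and sum: -3·0.5 + 2.2·-1 + 0.2·0.5 + -2.4·-1 + 0·-1 + 0·-0.5 + 0·-1.

-1.2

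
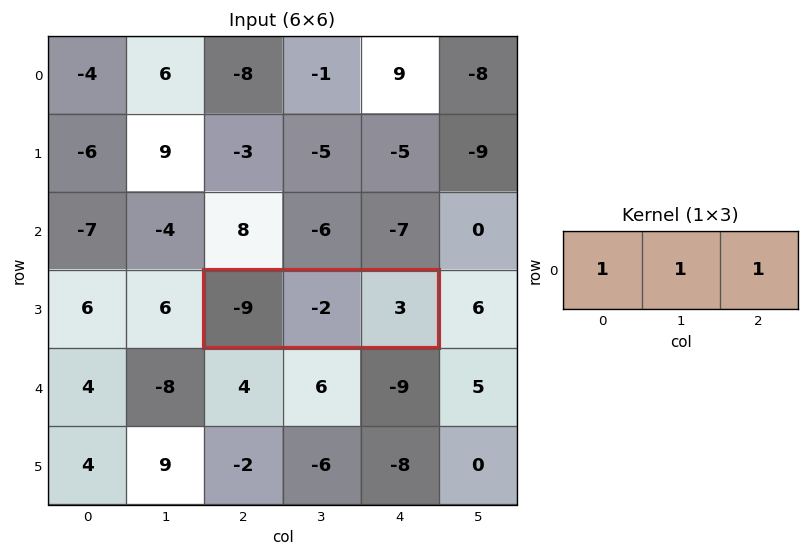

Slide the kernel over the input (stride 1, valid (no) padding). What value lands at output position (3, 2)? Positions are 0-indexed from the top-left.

The receptive field on the input at this output position is [-9 -2 3]. Elementwise product with the kernel and sum: -9·1 + -2·1 + 3·1.

-8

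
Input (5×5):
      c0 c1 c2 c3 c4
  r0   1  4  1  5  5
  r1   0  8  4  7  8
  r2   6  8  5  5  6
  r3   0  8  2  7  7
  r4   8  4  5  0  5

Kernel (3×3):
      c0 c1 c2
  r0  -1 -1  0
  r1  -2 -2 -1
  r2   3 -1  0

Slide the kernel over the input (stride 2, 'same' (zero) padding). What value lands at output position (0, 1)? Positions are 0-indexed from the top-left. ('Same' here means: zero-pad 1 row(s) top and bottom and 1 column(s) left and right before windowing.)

5

The receptive field on the zero-padded input at this output position is [0 0 0 / 4 1 5 / 8 4 7]. Elementwise product with the kernel and sum: 0·-1 + 0·-1 + 4·-2 + 1·-2 + 5·-1 + 8·3 + 4·-1.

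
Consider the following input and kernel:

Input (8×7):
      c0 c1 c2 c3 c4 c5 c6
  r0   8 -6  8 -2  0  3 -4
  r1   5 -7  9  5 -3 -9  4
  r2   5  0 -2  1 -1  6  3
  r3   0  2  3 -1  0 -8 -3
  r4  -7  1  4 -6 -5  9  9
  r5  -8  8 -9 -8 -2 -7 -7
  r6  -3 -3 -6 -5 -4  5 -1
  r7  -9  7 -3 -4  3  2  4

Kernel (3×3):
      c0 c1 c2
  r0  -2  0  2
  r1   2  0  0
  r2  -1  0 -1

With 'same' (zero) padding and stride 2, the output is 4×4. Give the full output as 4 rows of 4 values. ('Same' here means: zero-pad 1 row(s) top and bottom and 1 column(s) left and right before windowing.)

7 -10 0 15
-16 23 -17 38
-4 -4 -11 41
9 -41 -6 22

Output[0,0]: The receptive field on the zero-padded input at this output position is [0 0 0 / 0 8 -6 / 0 5 -7]. Elementwise product with the kernel and sum: 0·-2 + 0·2 + 0·2 + 0·-1 + -7·-1.
Output[0,1]: The receptive field on the zero-padded input at this output position is [0 0 0 / -6 8 -2 / -7 9 5]. Elementwise product with the kernel and sum: 0·-2 + 0·2 + -6·2 + -7·-1 + 5·-1.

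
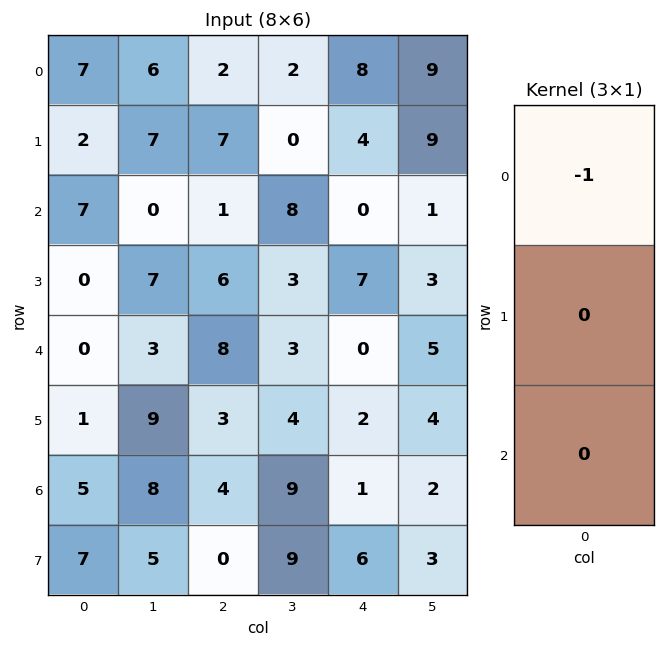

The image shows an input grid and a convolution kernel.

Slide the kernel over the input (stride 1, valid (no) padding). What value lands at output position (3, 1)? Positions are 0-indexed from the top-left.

-7

The receptive field on the input at this output position is [7 / 3 / 9]. Elementwise product with the kernel and sum: 7·-1.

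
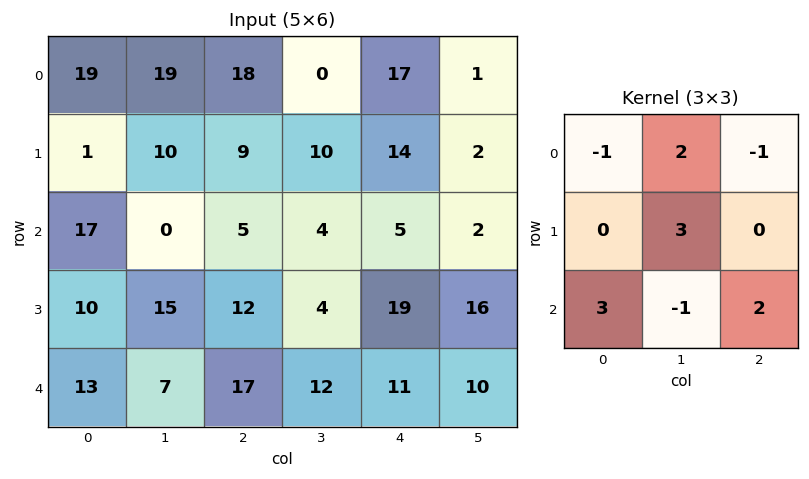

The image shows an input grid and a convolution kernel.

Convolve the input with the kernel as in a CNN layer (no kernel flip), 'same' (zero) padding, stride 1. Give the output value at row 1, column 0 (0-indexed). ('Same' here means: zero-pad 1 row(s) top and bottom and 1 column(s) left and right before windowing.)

5

The receptive field on the zero-padded input at this output position is [0 19 19 / 0 1 10 / 0 17 0]. Elementwise product with the kernel and sum: 0·-1 + 19·2 + 19·-1 + 1·3 + 0·3 + 17·-1 + 0·2.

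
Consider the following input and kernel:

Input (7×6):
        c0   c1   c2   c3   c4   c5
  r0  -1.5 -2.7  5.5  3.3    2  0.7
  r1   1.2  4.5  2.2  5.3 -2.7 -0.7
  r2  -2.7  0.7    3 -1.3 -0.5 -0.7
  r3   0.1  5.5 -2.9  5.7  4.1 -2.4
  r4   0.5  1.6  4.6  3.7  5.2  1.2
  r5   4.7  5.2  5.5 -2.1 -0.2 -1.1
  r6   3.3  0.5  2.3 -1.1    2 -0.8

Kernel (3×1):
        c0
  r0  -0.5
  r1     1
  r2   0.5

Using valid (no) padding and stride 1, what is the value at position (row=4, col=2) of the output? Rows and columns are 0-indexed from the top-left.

4.35

The receptive field on the input at this output position is [4.6 / 5.5 / 2.3]. Elementwise product with the kernel and sum: 4.6·-0.5 + 5.5·1 + 2.3·0.5.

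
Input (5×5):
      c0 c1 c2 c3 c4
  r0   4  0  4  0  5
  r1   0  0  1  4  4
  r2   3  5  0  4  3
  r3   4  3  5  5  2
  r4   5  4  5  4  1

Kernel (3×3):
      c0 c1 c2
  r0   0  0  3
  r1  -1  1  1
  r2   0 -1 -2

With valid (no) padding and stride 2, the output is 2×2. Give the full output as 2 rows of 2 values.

Output[0,0]: The receptive field on the input at this output position is [4 0 4 / 0 0 1 / 3 5 0]. Elementwise product with the kernel and sum: 4·3 + 0·-1 + 0·1 + 1·1 + 5·-1 + 0·-2.

8 12
-10 5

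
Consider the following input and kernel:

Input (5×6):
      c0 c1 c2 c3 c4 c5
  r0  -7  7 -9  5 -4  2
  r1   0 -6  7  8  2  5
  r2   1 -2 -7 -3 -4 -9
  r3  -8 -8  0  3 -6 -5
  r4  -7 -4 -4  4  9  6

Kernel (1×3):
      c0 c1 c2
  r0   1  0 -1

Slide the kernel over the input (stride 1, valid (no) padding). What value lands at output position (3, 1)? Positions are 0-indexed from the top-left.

-11

The receptive field on the input at this output position is [-8 0 3]. Elementwise product with the kernel and sum: -8·1 + 3·-1.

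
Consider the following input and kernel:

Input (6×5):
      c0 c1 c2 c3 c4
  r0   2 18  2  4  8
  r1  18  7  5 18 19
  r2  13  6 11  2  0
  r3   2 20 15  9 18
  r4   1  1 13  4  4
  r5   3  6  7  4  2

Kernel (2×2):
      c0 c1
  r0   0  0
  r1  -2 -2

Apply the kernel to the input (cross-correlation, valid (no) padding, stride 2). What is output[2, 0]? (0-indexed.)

-18

The receptive field on the input at this output position is [1 1 / 3 6]. Elementwise product with the kernel and sum: 3·-2 + 6·-2.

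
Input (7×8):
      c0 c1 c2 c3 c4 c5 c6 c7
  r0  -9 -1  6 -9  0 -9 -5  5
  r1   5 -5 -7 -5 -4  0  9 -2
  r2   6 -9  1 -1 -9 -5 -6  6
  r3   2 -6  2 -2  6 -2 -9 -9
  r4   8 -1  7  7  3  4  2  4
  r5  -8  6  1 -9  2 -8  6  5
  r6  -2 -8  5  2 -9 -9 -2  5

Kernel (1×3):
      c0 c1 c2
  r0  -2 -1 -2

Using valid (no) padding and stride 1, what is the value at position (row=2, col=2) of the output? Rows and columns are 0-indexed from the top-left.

The receptive field on the input at this output position is [1 -1 -9]. Elementwise product with the kernel and sum: 1·-2 + -1·-1 + -9·-2.

17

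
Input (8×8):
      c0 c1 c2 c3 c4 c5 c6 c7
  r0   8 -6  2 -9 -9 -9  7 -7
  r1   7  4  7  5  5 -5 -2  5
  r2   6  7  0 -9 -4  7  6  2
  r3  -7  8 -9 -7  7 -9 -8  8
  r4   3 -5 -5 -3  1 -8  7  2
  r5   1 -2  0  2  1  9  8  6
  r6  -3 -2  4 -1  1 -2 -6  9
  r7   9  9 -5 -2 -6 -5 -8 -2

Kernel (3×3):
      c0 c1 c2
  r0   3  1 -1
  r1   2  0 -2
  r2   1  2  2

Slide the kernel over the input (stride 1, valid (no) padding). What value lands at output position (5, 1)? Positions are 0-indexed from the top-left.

-15

The receptive field on the input at this output position is [-2 0 2 / -2 4 -1 / 9 -5 -2]. Elementwise product with the kernel and sum: -2·3 + 0·1 + 2·-1 + -2·2 + -1·-2 + 9·1 + -5·2 + -2·2.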